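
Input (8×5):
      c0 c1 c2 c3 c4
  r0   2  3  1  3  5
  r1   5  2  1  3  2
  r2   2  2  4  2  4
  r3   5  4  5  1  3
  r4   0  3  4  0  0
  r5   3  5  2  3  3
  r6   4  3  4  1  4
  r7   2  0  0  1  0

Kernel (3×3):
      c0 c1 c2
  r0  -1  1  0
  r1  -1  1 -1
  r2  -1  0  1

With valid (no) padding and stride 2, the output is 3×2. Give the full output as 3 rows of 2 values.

-1 2
-2 -13
3 -6

Output[0,0]: The receptive field on the input at this output position is [2 3 1 / 5 2 1 / 2 2 4]. Elementwise product with the kernel and sum: 2·-1 + 3·1 + 5·-1 + 2·1 + 1·-1 + 2·-1 + 4·1.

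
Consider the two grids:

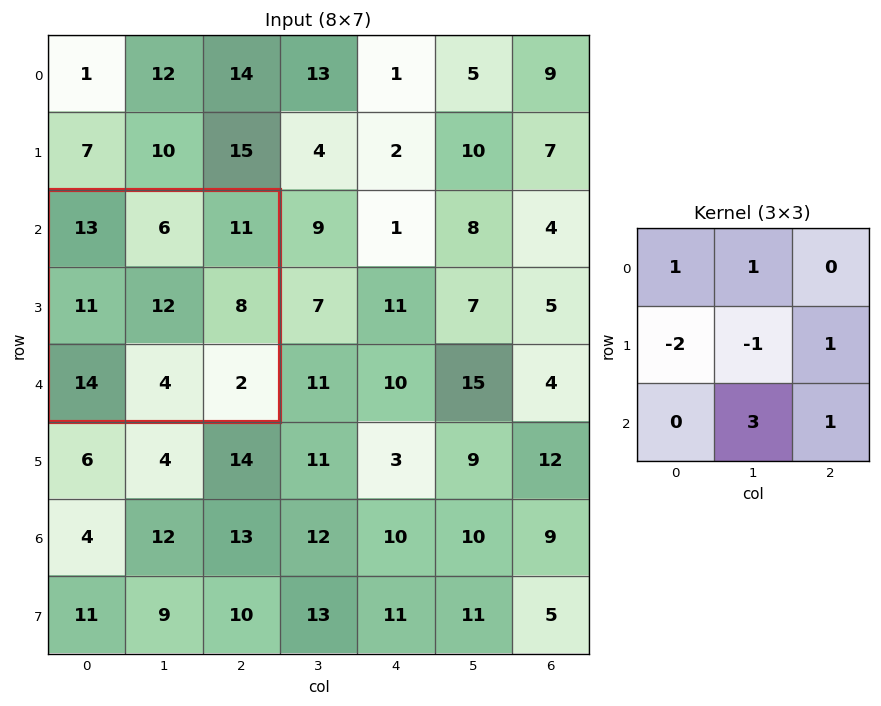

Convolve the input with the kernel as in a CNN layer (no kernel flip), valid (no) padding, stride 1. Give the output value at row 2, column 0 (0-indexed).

The receptive field on the input at this output position is [13 6 11 / 11 12 8 / 14 4 2]. Elementwise product with the kernel and sum: 13·1 + 6·1 + 11·-2 + 12·-1 + 8·1 + 4·3 + 2·1.

7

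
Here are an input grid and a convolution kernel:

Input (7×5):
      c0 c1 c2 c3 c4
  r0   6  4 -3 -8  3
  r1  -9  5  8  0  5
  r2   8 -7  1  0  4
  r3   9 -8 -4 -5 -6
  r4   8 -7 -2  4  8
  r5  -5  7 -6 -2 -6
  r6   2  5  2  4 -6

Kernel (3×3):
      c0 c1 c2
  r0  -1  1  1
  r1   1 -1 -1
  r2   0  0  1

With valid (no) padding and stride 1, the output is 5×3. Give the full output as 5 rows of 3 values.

Output[0,0]: The receptive field on the input at this output position is [6 4 -3 / -9 5 8 / 8 -7 1]. Elementwise product with the kernel and sum: 6·-1 + 4·1 + -3·1 + -9·1 + 5·-1 + 8·-1 + 1·1.

-26 -18 5
32 -10 -12
5 13 18
-10 -12 -27
-21 28 10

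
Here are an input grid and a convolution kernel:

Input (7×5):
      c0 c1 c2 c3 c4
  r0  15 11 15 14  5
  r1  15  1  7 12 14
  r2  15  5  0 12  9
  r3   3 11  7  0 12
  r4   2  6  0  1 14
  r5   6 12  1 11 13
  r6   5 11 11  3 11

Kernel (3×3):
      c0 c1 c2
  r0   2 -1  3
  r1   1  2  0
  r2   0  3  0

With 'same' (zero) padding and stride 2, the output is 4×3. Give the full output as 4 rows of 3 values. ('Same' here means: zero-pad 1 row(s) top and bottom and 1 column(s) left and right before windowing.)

75 62 66
27 57 76
52 24 56
40 89 34

Output[0,0]: The receptive field on the zero-padded input at this output position is [0 0 0 / 0 15 11 / 0 15 1]. Elementwise product with the kernel and sum: 0·2 + 0·-1 + 0·3 + 0·1 + 15·2 + 15·3.
Output[0,1]: The receptive field on the zero-padded input at this output position is [0 0 0 / 11 15 14 / 1 7 12]. Elementwise product with the kernel and sum: 0·2 + 0·-1 + 0·3 + 11·1 + 15·2 + 7·3.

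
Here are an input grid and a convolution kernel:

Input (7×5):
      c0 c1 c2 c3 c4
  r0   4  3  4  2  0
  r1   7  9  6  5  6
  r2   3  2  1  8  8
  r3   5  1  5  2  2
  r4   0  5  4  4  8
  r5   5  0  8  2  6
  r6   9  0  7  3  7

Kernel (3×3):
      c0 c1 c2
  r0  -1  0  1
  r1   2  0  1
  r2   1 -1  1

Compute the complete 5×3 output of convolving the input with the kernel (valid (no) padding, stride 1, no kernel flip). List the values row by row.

22 31 15
15 6 15
12 15 27
17 9 25
38 -3 37

Output[0,0]: The receptive field on the input at this output position is [4 3 4 / 7 9 6 / 3 2 1]. Elementwise product with the kernel and sum: 4·-1 + 4·1 + 7·2 + 6·1 + 3·1 + 2·-1 + 1·1.
Output[0,1]: The receptive field on the input at this output position is [3 4 2 / 9 6 5 / 2 1 8]. Elementwise product with the kernel and sum: 3·-1 + 2·1 + 9·2 + 5·1 + 2·1 + 1·-1 + 8·1.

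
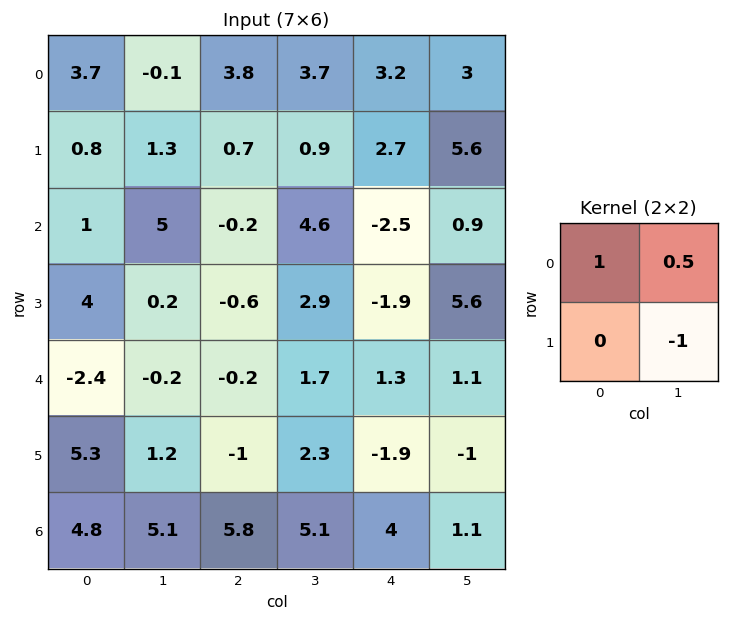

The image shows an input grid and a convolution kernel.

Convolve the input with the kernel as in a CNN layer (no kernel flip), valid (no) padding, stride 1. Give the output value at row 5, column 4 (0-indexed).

-3.5

The receptive field on the input at this output position is [-1.9 -1 / 4 1.1]. Elementwise product with the kernel and sum: -1.9·1 + -1·0.5 + 1.1·-1.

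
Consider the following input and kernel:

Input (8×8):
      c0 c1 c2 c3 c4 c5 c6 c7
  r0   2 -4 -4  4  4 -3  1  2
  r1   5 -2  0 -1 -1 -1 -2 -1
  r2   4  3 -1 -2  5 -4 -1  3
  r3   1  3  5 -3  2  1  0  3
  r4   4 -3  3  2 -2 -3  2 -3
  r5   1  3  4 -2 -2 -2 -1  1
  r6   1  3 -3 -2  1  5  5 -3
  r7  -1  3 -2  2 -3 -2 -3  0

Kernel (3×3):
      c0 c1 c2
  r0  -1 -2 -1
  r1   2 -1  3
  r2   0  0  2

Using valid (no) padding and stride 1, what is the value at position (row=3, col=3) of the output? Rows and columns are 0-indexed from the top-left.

-9

The receptive field on the input at this output position is [-3 2 1 / 2 -2 -3 / -2 -2 -2]. Elementwise product with the kernel and sum: -3·-1 + 2·-2 + 1·-1 + 2·2 + -2·-1 + -3·3 + -2·2.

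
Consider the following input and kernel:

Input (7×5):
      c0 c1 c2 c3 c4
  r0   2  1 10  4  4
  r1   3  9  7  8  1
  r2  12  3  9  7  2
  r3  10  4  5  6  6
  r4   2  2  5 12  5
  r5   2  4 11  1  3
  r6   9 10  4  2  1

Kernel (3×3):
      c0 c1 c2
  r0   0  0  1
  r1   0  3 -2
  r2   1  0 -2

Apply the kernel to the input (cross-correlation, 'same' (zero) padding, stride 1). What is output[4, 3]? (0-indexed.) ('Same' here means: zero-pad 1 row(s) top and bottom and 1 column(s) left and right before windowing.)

37

The receptive field on the zero-padded input at this output position is [5 6 6 / 5 12 5 / 11 1 3]. Elementwise product with the kernel and sum: 6·1 + 12·3 + 5·-2 + 11·1 + 3·-2.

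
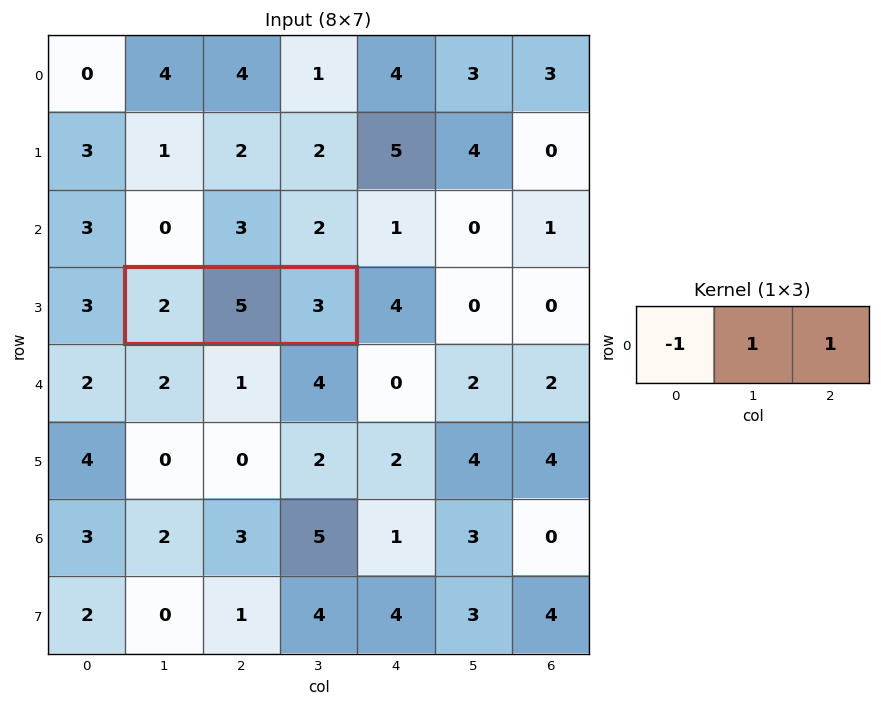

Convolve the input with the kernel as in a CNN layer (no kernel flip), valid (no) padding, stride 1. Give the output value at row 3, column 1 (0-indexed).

6

The receptive field on the input at this output position is [2 5 3]. Elementwise product with the kernel and sum: 2·-1 + 5·1 + 3·1.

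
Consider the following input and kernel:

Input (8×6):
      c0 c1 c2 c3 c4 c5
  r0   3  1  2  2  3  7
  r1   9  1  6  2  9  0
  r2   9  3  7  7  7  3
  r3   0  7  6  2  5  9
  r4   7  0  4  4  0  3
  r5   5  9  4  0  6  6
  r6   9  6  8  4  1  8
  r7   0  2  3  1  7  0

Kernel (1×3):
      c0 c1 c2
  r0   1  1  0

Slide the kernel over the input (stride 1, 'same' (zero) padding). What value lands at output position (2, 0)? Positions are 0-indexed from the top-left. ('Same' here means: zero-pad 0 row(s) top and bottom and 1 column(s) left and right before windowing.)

9

The receptive field on the zero-padded input at this output position is [0 9 3]. Elementwise product with the kernel and sum: 0·1 + 9·1.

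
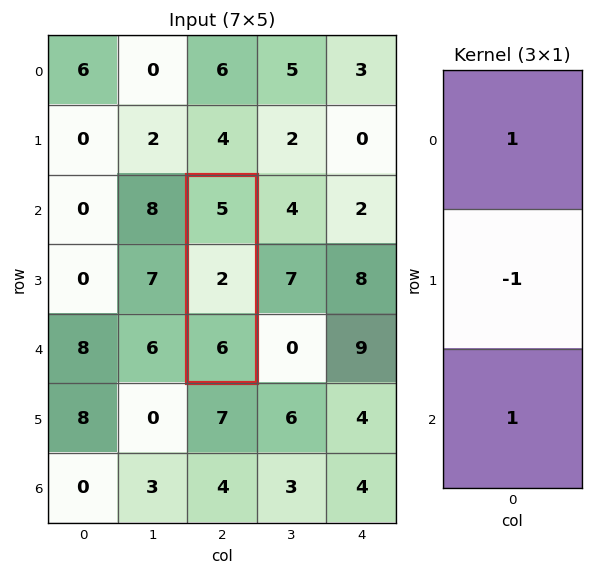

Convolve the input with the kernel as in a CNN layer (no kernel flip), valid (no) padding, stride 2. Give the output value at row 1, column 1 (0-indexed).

9

The receptive field on the input at this output position is [5 / 2 / 6]. Elementwise product with the kernel and sum: 5·1 + 2·-1 + 6·1.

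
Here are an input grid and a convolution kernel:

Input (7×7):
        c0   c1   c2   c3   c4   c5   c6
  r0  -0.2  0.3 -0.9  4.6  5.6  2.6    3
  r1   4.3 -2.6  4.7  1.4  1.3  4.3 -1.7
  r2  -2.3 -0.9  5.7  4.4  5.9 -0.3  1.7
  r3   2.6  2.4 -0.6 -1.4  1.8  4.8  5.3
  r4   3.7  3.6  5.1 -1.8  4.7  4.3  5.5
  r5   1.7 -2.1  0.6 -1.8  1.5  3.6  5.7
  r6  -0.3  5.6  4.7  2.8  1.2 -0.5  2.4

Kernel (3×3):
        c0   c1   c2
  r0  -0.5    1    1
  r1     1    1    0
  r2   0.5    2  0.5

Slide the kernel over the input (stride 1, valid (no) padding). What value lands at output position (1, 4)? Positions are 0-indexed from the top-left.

20.7

The receptive field on the input at this output position is [1.3 4.3 -1.7 / 5.9 -0.3 1.7 / 1.8 4.8 5.3]. Elementwise product with the kernel and sum: 1.3·-0.5 + 4.3·1 + -1.7·1 + 5.9·1 + -0.3·1 + 1.8·0.5 + 4.8·2 + 5.3·0.5.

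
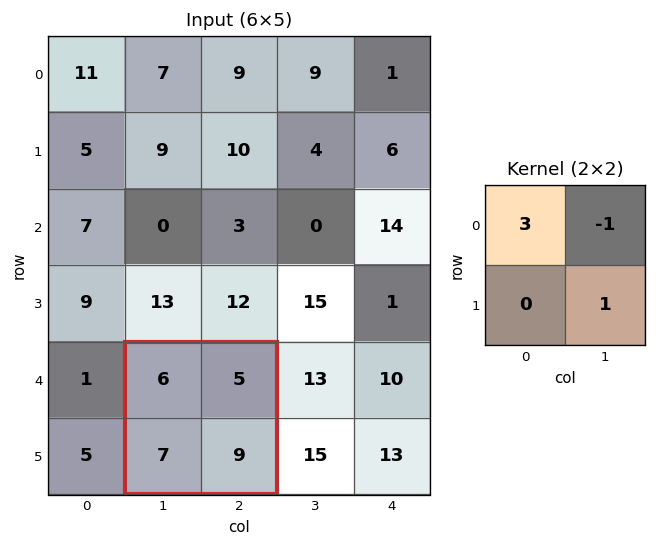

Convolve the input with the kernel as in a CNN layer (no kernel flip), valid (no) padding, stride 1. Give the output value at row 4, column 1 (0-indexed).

The receptive field on the input at this output position is [6 5 / 7 9]. Elementwise product with the kernel and sum: 6·3 + 5·-1 + 9·1.

22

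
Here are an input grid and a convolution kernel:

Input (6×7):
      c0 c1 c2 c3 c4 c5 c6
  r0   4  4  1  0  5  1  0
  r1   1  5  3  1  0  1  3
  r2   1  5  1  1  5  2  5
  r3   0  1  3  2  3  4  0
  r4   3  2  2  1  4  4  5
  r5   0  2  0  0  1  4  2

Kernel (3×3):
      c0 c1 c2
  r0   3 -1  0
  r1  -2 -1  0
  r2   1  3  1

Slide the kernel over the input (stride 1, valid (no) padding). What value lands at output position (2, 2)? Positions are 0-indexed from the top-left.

3

The receptive field on the input at this output position is [1 1 5 / 3 2 3 / 2 1 4]. Elementwise product with the kernel and sum: 1·3 + 1·-1 + 3·-2 + 2·-1 + 2·1 + 1·3 + 4·1.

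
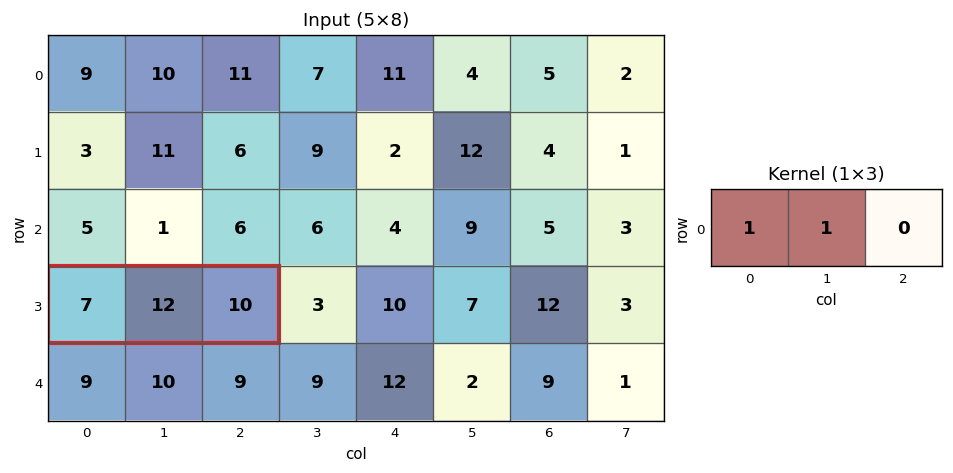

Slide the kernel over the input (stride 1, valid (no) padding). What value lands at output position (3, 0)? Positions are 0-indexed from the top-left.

19

The receptive field on the input at this output position is [7 12 10]. Elementwise product with the kernel and sum: 7·1 + 12·1.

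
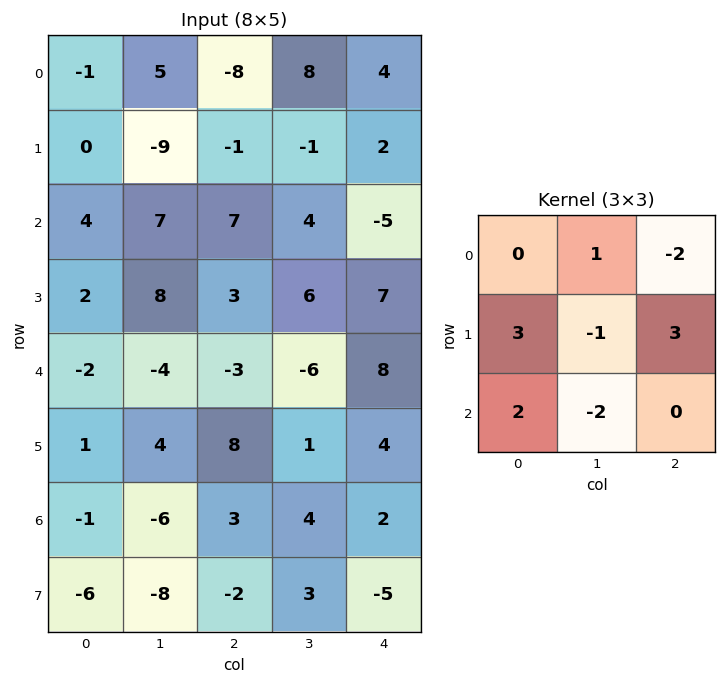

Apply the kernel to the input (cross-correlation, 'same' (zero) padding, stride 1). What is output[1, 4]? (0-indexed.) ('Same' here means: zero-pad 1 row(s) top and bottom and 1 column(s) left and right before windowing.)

The receptive field on the zero-padded input at this output position is [8 4 0 / -1 2 0 / 4 -5 0]. Elementwise product with the kernel and sum: 4·1 + 0·-2 + -1·3 + 2·-1 + 0·3 + 4·2 + -5·-2.

17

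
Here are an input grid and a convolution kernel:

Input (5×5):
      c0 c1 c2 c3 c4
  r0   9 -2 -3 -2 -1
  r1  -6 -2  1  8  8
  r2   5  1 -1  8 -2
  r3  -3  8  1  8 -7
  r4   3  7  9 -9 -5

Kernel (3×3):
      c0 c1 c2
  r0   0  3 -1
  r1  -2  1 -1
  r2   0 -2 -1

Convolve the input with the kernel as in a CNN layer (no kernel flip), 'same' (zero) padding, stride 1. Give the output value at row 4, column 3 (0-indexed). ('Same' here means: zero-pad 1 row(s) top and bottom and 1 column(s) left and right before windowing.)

The receptive field on the zero-padded input at this output position is [1 8 -7 / 9 -9 -5 / 0 0 0]. Elementwise product with the kernel and sum: 8·3 + -7·-1 + 9·-2 + -9·1 + -5·-1 + 0·-2 + 0·-1.

9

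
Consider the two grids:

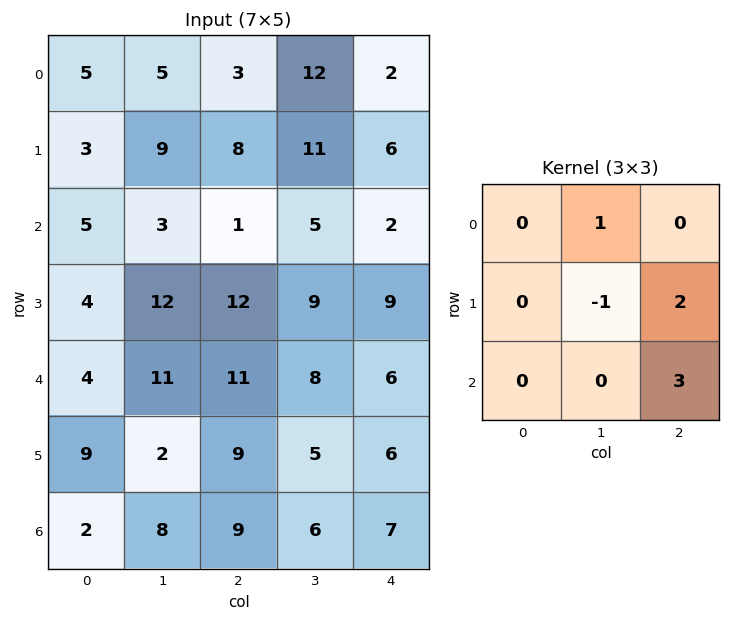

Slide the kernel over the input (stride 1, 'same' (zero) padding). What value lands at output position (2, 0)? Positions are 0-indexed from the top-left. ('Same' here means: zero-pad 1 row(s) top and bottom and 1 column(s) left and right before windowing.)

40

The receptive field on the zero-padded input at this output position is [0 3 9 / 0 5 3 / 0 4 12]. Elementwise product with the kernel and sum: 3·1 + 5·-1 + 3·2 + 12·3.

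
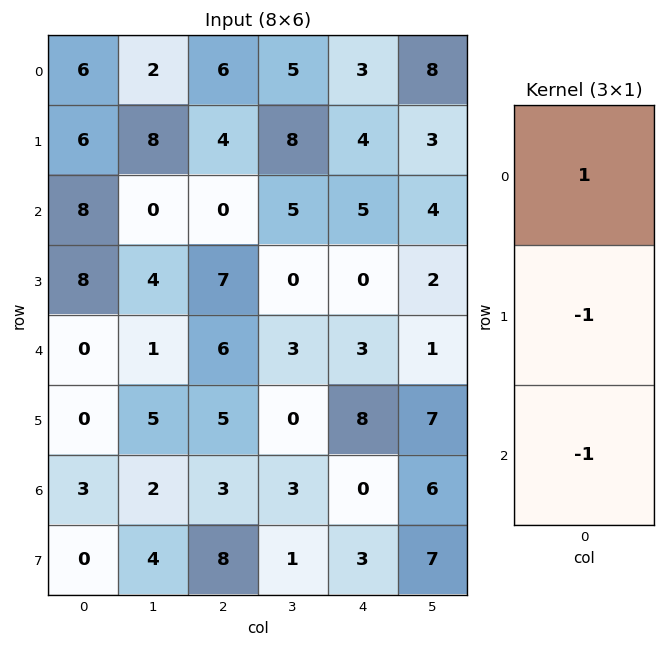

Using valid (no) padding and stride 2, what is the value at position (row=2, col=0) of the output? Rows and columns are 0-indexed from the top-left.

-3

The receptive field on the input at this output position is [0 / 0 / 3]. Elementwise product with the kernel and sum: 0·1 + 0·-1 + 3·-1.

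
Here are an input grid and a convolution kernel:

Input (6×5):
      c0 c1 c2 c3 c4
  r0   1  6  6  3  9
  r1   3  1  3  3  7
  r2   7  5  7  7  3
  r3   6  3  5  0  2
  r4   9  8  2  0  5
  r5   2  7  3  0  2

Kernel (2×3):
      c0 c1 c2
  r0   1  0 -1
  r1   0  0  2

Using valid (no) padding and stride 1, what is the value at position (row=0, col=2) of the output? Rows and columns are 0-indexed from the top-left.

The receptive field on the input at this output position is [6 3 9 / 3 3 7]. Elementwise product with the kernel and sum: 6·1 + 9·-1 + 7·2.

11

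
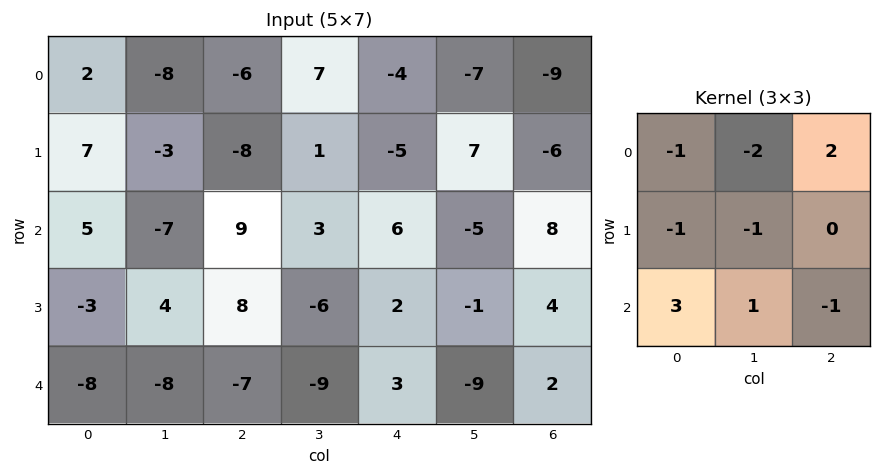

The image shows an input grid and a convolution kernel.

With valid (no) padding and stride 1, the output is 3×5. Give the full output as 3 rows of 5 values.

Output[0,0]: The receptive field on the input at this output position is [2 -8 -6 / 7 -3 -8 / 5 -7 9]. Elementwise product with the kernel and sum: 2·-1 + -8·-2 + -6·2 + 7·-1 + -3·-1 + 5·3 + -7·1 + 9·-1.

-3 30 15 11 3
-28 45 0 -1 -21
1 -39 -38 -36 17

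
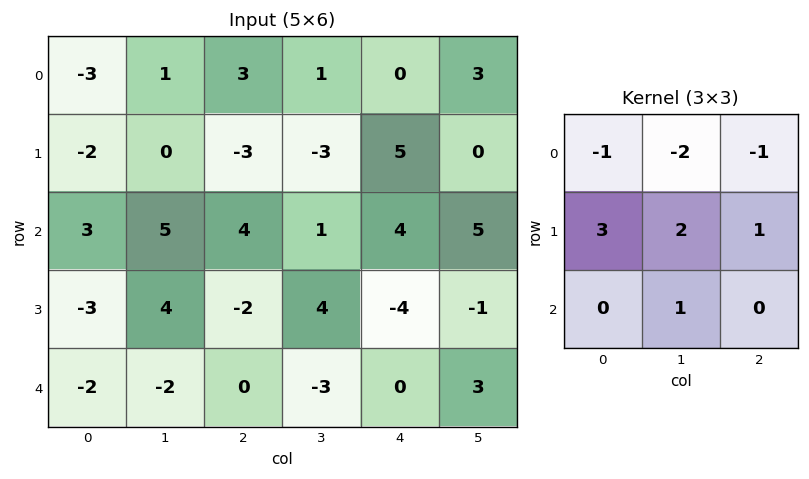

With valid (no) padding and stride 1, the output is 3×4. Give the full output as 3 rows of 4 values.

-6 -13 -14 1
32 31 26 5
-22 -2 -15 -11

Output[0,0]: The receptive field on the input at this output position is [-3 1 3 / -2 0 -3 / 3 5 4]. Elementwise product with the kernel and sum: -3·-1 + 1·-2 + 3·-1 + -2·3 + 0·2 + -3·1 + 5·1.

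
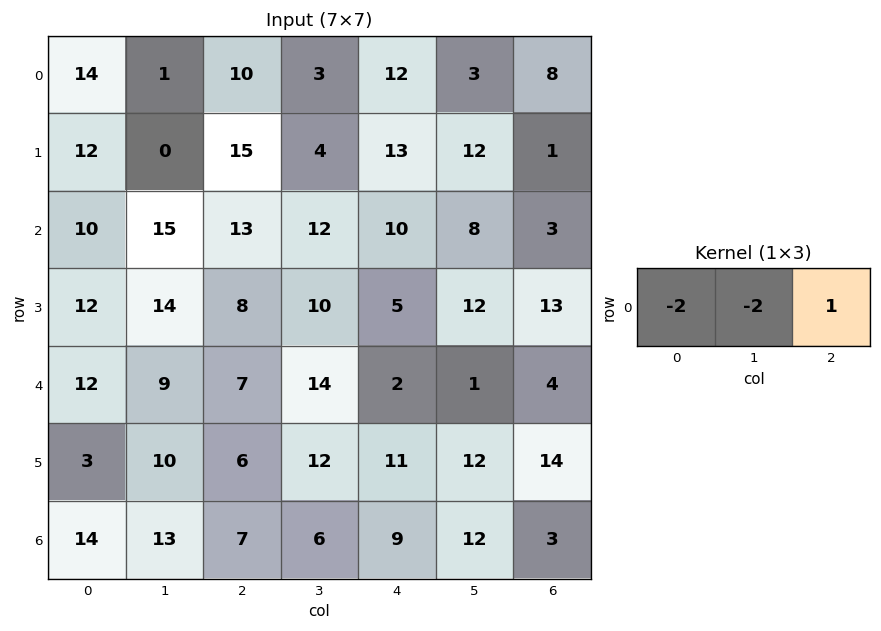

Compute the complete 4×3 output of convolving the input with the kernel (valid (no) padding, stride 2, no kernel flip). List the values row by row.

Output[0,0]: The receptive field on the input at this output position is [14 1 10]. Elementwise product with the kernel and sum: 14·-2 + 1·-2 + 10·1.
Output[0,1]: The receptive field on the input at this output position is [10 3 12]. Elementwise product with the kernel and sum: 10·-2 + 3·-2 + 12·1.

-20 -14 -22
-37 -40 -33
-35 -40 -2
-47 -17 -39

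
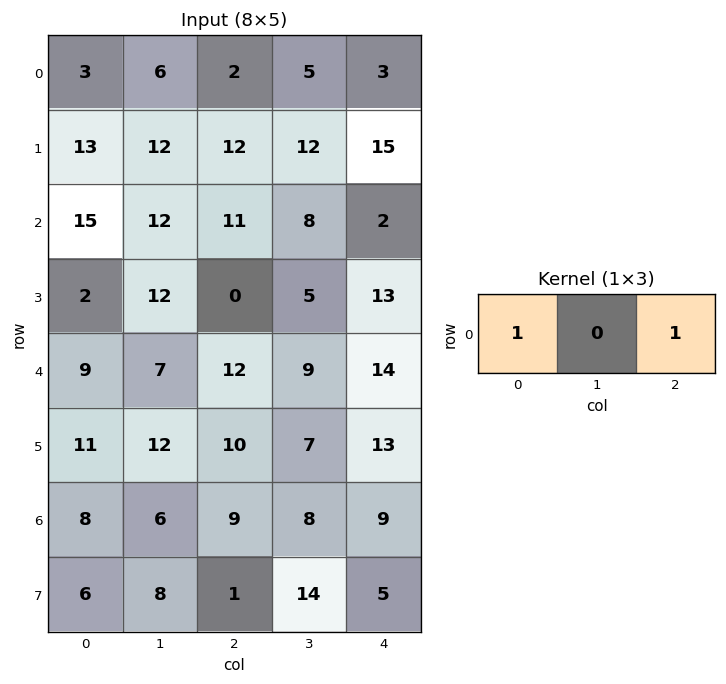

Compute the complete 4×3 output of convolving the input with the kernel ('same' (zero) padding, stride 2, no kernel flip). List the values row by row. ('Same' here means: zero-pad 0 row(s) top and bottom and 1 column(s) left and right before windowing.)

Output[0,0]: The receptive field on the zero-padded input at this output position is [0 3 6]. Elementwise product with the kernel and sum: 0·1 + 6·1.
Output[0,1]: The receptive field on the zero-padded input at this output position is [6 2 5]. Elementwise product with the kernel and sum: 6·1 + 5·1.

6 11 5
12 20 8
7 16 9
6 14 8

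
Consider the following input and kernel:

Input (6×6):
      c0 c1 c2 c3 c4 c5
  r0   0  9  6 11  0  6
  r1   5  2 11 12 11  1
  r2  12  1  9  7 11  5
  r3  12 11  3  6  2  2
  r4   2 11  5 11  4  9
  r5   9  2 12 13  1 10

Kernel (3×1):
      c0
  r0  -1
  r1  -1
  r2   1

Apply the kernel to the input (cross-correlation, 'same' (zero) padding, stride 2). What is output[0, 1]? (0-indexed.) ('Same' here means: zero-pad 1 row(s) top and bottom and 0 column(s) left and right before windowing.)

5

The receptive field on the zero-padded input at this output position is [0 / 6 / 11]. Elementwise product with the kernel and sum: 0·-1 + 6·-1 + 11·1.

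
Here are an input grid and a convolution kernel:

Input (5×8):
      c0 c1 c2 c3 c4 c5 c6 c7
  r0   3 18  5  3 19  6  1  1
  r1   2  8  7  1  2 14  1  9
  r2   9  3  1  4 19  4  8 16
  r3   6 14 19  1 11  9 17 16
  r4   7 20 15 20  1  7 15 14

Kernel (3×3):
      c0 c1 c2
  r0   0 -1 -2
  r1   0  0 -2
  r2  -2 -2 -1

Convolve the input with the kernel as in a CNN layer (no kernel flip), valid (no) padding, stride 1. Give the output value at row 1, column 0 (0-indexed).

-83

The receptive field on the input at this output position is [2 8 7 / 9 3 1 / 6 14 19]. Elementwise product with the kernel and sum: 8·-1 + 7·-2 + 1·-2 + 6·-2 + 14·-2 + 19·-1.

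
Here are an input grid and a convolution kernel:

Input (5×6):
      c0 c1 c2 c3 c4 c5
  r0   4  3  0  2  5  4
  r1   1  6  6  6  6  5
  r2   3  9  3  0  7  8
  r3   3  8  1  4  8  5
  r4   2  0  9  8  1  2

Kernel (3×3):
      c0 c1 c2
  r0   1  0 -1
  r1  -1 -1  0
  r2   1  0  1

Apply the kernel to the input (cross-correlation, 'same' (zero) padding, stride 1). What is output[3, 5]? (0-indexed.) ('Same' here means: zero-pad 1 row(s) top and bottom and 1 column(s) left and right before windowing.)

-5

The receptive field on the zero-padded input at this output position is [7 8 0 / 8 5 0 / 1 2 0]. Elementwise product with the kernel and sum: 7·1 + 0·-1 + 8·-1 + 5·-1 + 1·1 + 0·1.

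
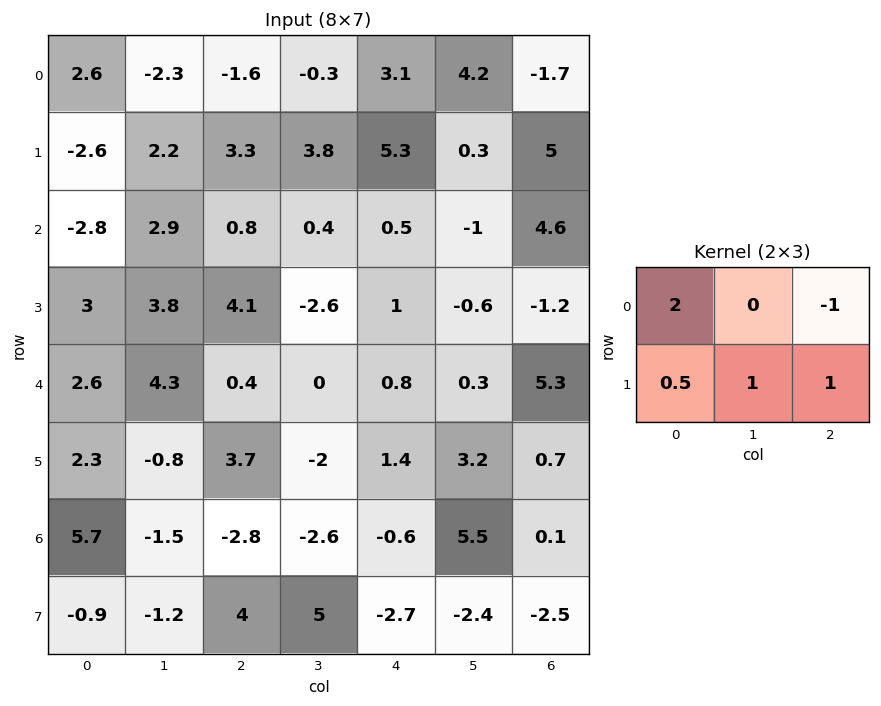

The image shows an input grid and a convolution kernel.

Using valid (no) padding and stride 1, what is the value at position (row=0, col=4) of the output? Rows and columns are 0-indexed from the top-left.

15.85

The receptive field on the input at this output position is [3.1 4.2 -1.7 / 5.3 0.3 5]. Elementwise product with the kernel and sum: 3.1·2 + -1.7·-1 + 5.3·0.5 + 0.3·1 + 5·1.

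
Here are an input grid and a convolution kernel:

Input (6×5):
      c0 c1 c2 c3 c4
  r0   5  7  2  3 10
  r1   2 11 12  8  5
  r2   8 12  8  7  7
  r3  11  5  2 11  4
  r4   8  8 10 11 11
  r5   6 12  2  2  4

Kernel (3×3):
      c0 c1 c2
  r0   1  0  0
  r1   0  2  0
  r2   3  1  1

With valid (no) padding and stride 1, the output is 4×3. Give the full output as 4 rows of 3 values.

Output[0,0]: The receptive field on the input at this output position is [5 7 2 / 2 11 12 / 8 12 8]. Elementwise product with the kernel and sum: 5·1 + 11·2 + 8·3 + 12·1 + 8·1.
Output[0,1]: The receptive field on the input at this output position is [7 2 3 / 11 12 8 / 12 8 7]. Elementwise product with the kernel and sum: 7·1 + 12·2 + 12·3 + 8·1 + 7·1.

71 82 56
66 55 47
60 61 82
59 65 36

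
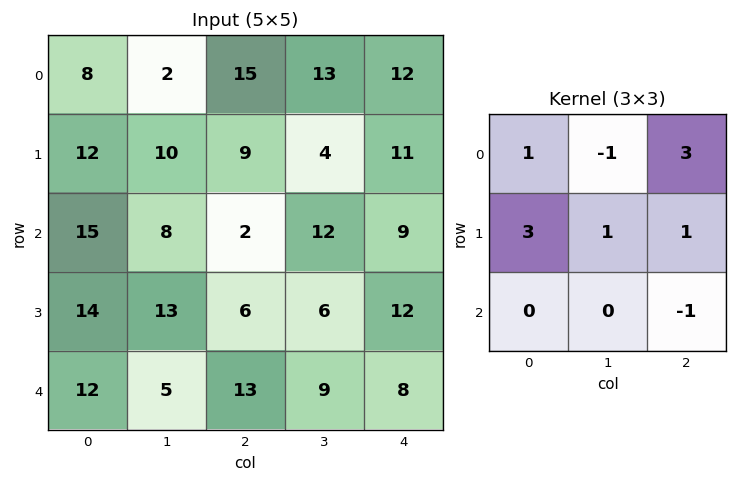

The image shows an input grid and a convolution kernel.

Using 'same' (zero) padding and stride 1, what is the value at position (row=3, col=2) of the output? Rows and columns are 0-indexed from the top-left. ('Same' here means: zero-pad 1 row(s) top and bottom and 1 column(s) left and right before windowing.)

84

The receptive field on the zero-padded input at this output position is [8 2 12 / 13 6 6 / 5 13 9]. Elementwise product with the kernel and sum: 8·1 + 2·-1 + 12·3 + 13·3 + 6·1 + 6·1 + 9·-1.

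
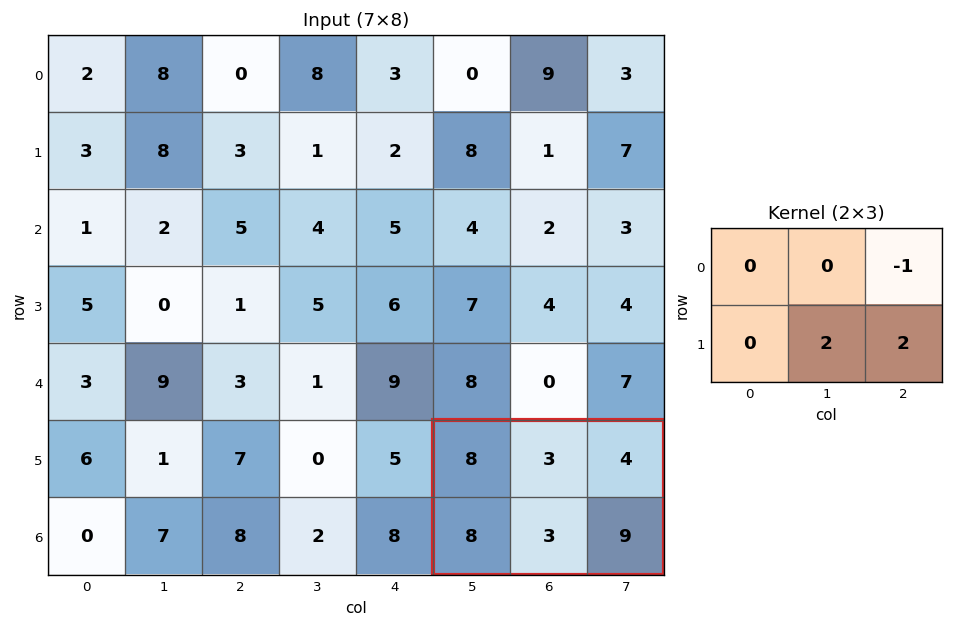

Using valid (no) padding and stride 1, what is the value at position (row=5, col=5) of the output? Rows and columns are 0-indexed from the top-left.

The receptive field on the input at this output position is [8 3 4 / 8 3 9]. Elementwise product with the kernel and sum: 4·-1 + 3·2 + 9·2.

20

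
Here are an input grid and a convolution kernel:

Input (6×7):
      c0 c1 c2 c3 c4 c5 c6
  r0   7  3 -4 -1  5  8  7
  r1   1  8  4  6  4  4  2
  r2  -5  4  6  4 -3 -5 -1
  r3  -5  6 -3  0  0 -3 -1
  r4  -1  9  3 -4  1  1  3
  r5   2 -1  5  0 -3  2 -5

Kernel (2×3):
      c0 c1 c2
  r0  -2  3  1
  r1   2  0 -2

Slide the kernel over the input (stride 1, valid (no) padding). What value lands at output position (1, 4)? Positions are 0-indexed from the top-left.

The receptive field on the input at this output position is [4 4 2 / -3 -5 -1]. Elementwise product with the kernel and sum: 4·-2 + 4·3 + 2·1 + -3·2 + -1·-2.

2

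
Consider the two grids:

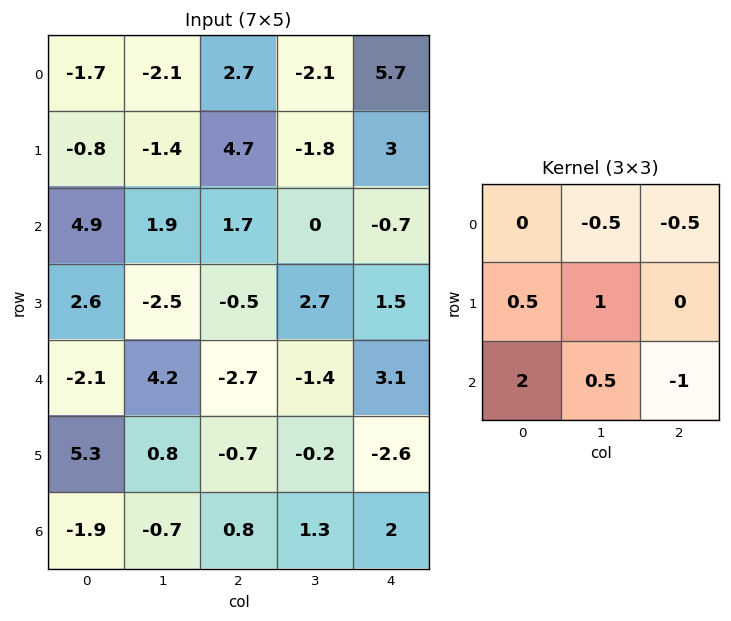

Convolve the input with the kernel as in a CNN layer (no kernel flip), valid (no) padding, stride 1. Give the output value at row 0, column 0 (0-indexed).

The receptive field on the input at this output position is [-1.7 -2.1 2.7 / -0.8 -1.4 4.7 / 4.9 1.9 1.7]. Elementwise product with the kernel and sum: -2.1·-0.5 + 2.7·-0.5 + -0.8·0.5 + -1.4·1 + 4.9·2 + 1.9·0.5 + 1.7·-1.

6.95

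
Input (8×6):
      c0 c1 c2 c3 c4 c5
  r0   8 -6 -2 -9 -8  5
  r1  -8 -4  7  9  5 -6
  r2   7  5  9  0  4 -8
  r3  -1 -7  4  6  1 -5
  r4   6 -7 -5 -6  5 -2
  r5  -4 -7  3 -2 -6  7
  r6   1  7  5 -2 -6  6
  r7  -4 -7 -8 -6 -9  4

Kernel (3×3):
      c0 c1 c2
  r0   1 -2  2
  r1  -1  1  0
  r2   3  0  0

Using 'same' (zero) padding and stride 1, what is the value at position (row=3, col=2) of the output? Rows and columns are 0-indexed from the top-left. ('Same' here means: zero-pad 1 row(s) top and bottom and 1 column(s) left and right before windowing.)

The receptive field on the zero-padded input at this output position is [5 9 0 / -7 4 6 / -7 -5 -6]. Elementwise product with the kernel and sum: 5·1 + 9·-2 + 0·2 + -7·-1 + 4·1 + -7·3.

-23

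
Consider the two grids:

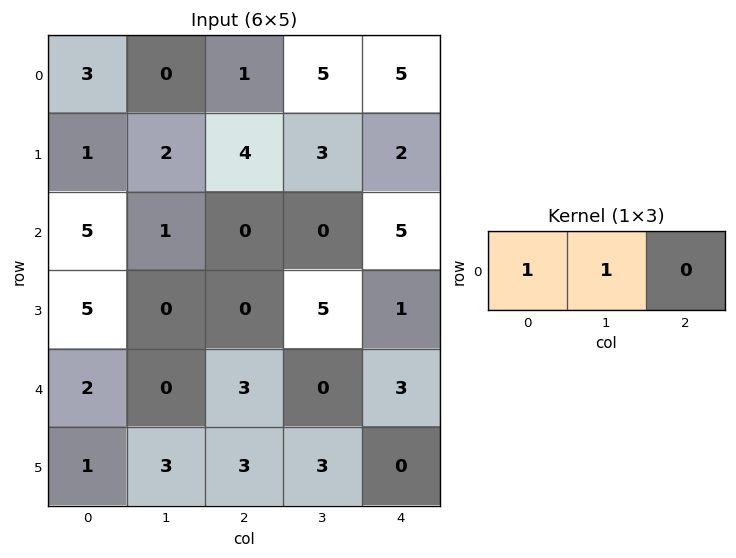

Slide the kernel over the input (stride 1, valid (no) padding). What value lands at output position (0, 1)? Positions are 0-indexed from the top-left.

1

The receptive field on the input at this output position is [0 1 5]. Elementwise product with the kernel and sum: 0·1 + 1·1.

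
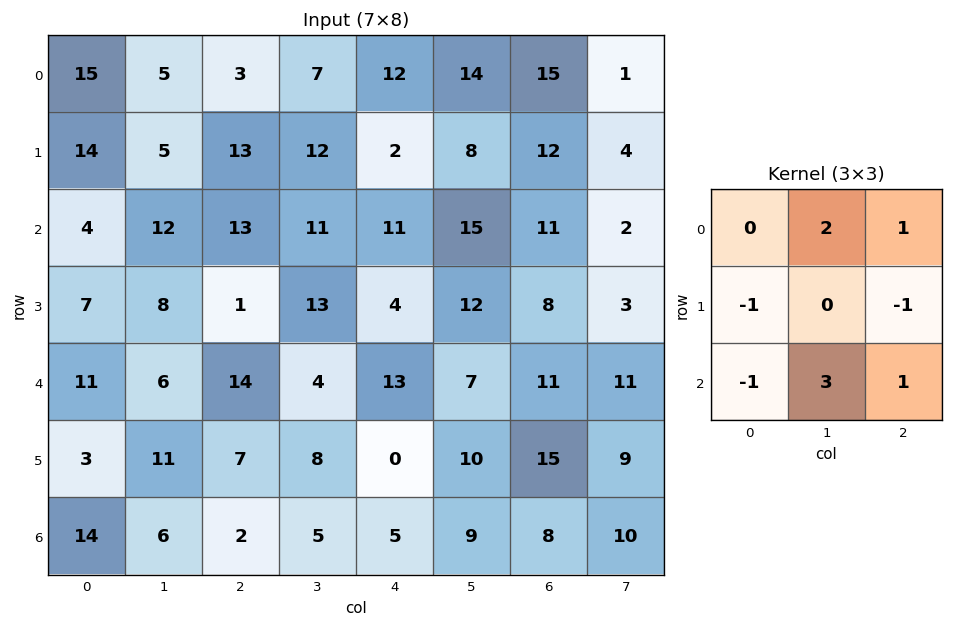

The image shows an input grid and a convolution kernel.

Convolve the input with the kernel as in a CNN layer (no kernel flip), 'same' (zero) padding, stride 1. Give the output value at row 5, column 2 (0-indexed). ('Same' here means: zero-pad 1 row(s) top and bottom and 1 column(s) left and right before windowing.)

18

The receptive field on the zero-padded input at this output position is [6 14 4 / 11 7 8 / 6 2 5]. Elementwise product with the kernel and sum: 14·2 + 4·1 + 11·-1 + 8·-1 + 6·-1 + 2·3 + 5·1.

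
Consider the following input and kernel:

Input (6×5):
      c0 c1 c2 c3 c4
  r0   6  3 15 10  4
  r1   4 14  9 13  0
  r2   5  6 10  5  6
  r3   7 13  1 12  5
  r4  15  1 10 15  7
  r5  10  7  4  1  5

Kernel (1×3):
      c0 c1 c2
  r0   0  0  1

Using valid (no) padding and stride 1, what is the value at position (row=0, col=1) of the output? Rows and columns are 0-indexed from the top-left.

10

The receptive field on the input at this output position is [3 15 10]. Elementwise product with the kernel and sum: 10·1.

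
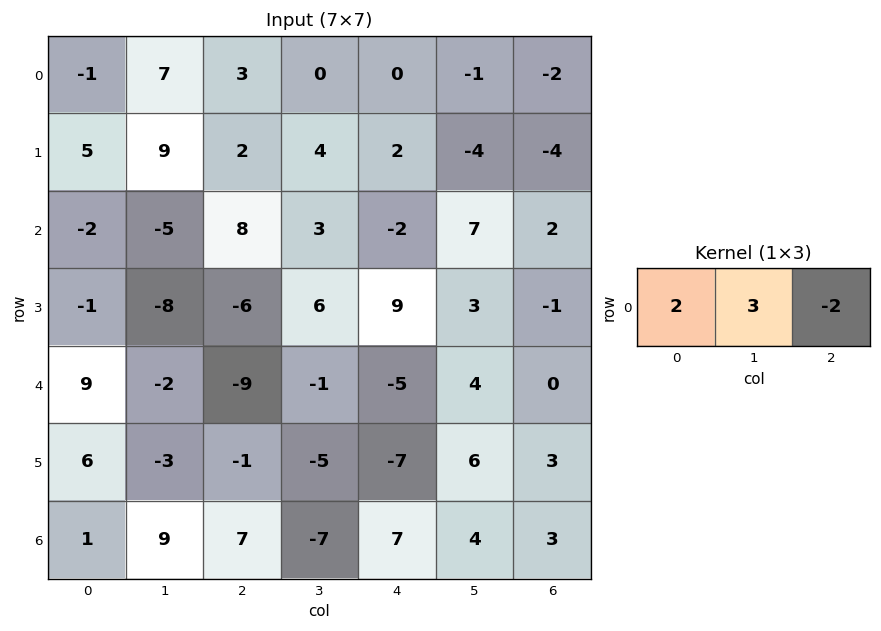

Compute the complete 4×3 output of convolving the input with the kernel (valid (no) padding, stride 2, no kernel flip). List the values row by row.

13 6 1
-35 29 13
30 -11 2
15 -21 20

Output[0,0]: The receptive field on the input at this output position is [-1 7 3]. Elementwise product with the kernel and sum: -1·2 + 7·3 + 3·-2.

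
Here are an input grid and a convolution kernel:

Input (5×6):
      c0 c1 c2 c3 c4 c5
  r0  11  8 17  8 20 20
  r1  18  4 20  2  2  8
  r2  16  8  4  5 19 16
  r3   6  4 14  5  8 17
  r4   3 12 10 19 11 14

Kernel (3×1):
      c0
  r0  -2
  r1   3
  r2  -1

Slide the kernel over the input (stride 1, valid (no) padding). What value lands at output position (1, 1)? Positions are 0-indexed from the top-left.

12

The receptive field on the input at this output position is [4 / 8 / 4]. Elementwise product with the kernel and sum: 4·-2 + 8·3 + 4·-1.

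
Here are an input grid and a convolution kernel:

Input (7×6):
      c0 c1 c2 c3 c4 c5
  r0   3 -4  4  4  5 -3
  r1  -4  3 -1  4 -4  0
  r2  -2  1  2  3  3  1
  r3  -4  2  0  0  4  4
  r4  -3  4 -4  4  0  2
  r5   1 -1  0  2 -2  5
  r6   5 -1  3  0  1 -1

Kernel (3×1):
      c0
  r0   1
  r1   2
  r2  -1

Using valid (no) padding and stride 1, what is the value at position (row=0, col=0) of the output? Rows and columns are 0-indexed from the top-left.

The receptive field on the input at this output position is [3 / -4 / -2]. Elementwise product with the kernel and sum: 3·1 + -4·2 + -2·-1.

-3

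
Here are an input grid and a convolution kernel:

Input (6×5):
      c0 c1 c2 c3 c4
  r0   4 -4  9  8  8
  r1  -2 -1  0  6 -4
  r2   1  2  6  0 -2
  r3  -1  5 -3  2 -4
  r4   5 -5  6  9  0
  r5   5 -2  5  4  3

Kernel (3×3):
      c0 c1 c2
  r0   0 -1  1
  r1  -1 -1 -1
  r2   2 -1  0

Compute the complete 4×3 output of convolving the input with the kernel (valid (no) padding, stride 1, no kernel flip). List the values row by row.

Output[0,0]: The receptive field on the input at this output position is [4 -4 9 / -2 -1 0 / 1 2 6]. Elementwise product with the kernel and sum: -4·-1 + 9·1 + -2·-1 + -1·-1 + 0·-1 + 1·2 + 2·-1.
Output[0,1]: The receptive field on the input at this output position is [-4 9 8 / -1 0 6 / 2 6 0]. Elementwise product with the kernel and sum: 9·-1 + 8·1 + -1·-1 + 0·-1 + 6·-1 + 2·2 + 6·-1.

16 -8 10
-15 11 -22
18 -26 6
-2 -14 -15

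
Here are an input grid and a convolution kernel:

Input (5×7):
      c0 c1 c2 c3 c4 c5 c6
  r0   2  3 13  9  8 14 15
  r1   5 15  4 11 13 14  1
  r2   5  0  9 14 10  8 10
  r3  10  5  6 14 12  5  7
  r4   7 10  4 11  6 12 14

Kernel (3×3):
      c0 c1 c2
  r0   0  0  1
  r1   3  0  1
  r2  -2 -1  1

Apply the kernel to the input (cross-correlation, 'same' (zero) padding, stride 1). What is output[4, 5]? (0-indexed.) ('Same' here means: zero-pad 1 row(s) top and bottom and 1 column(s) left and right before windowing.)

The receptive field on the zero-padded input at this output position is [12 5 7 / 6 12 14 / 0 0 0]. Elementwise product with the kernel and sum: 7·1 + 6·3 + 14·1 + 0·-2 + 0·-1 + 0·1.

39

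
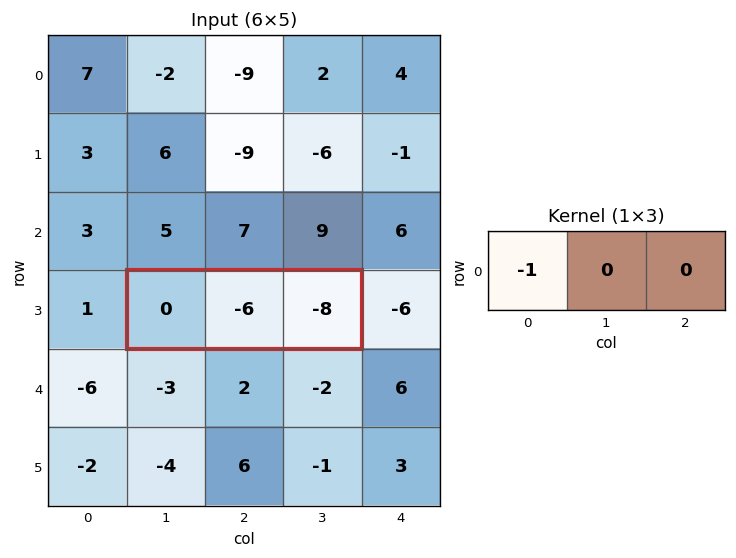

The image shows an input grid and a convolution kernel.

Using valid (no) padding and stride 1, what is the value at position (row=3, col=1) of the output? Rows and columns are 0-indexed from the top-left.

0

The receptive field on the input at this output position is [0 -6 -8]. Elementwise product with the kernel and sum: 0·-1.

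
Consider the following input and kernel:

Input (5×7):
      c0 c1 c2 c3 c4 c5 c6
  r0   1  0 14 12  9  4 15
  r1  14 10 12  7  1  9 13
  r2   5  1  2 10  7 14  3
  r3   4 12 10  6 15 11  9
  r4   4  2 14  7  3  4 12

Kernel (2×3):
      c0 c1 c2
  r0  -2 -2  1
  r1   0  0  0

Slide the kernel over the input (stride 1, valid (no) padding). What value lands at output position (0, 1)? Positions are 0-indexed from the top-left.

The receptive field on the input at this output position is [0 14 12 / 10 12 7]. Elementwise product with the kernel and sum: 0·-2 + 14·-2 + 12·1.

-16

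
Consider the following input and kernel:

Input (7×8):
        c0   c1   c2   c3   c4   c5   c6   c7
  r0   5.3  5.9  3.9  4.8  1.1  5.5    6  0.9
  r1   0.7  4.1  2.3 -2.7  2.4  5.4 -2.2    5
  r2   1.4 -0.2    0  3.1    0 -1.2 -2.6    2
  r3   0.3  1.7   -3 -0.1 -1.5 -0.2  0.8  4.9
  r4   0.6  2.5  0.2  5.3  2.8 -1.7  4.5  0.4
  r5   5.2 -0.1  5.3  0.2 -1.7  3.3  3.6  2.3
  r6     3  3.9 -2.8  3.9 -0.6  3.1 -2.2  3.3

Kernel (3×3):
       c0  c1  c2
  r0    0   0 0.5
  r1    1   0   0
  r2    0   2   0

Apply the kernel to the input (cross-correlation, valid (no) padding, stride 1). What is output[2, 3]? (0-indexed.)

4.9

The receptive field on the input at this output position is [3.1 0 -1.2 / -0.1 -1.5 -0.2 / 5.3 2.8 -1.7]. Elementwise product with the kernel and sum: -1.2·0.5 + -0.1·1 + 2.8·2.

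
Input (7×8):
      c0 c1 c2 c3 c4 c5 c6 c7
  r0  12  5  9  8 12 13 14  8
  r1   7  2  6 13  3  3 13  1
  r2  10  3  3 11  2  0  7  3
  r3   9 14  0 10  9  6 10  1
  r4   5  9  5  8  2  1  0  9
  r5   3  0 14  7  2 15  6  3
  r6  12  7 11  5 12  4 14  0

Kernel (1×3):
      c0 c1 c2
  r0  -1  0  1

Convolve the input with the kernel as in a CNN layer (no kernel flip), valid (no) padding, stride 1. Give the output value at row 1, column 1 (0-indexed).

The receptive field on the input at this output position is [2 6 13]. Elementwise product with the kernel and sum: 2·-1 + 13·1.

11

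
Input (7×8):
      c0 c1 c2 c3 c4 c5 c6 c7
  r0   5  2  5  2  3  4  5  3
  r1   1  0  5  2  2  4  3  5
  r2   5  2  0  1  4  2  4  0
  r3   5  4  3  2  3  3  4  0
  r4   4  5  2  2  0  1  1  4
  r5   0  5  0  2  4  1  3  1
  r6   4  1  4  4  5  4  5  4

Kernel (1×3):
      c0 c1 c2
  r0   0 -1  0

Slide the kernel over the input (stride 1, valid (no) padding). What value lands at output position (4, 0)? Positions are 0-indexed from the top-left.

The receptive field on the input at this output position is [4 5 2]. Elementwise product with the kernel and sum: 5·-1.

-5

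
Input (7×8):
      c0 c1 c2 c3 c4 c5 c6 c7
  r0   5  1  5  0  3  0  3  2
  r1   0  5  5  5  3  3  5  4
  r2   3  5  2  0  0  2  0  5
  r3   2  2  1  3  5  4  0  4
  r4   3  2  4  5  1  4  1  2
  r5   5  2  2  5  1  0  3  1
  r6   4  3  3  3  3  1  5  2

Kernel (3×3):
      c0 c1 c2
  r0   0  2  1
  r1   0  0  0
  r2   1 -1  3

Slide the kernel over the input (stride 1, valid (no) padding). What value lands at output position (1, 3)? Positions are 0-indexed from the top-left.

The receptive field on the input at this output position is [5 3 3 / 0 0 2 / 3 5 4]. Elementwise product with the kernel and sum: 3·2 + 3·1 + 3·1 + 5·-1 + 4·3.

19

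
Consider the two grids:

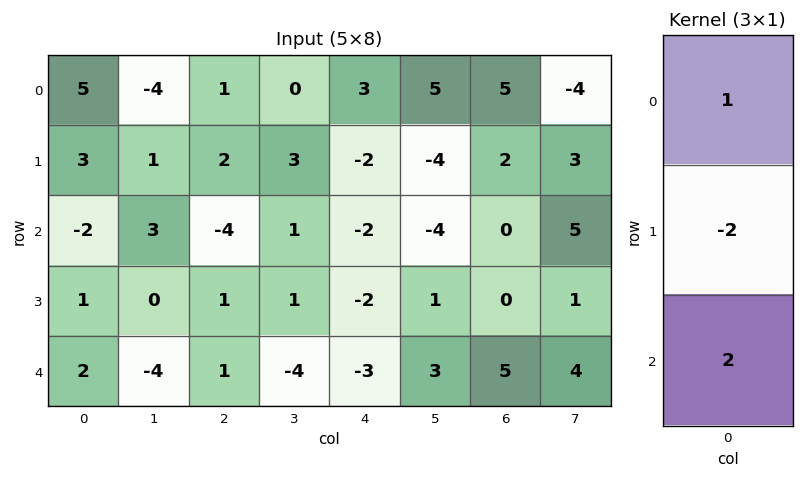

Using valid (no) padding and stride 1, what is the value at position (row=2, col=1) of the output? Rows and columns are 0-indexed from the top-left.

-5

The receptive field on the input at this output position is [3 / 0 / -4]. Elementwise product with the kernel and sum: 3·1 + 0·-2 + -4·2.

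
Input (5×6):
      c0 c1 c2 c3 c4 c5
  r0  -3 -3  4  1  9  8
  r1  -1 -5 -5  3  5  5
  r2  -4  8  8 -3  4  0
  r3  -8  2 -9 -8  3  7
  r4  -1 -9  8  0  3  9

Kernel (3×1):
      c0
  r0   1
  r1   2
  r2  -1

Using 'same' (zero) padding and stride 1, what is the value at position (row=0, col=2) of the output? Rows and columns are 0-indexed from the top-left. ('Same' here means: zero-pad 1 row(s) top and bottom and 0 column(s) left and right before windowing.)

13

The receptive field on the zero-padded input at this output position is [0 / 4 / -5]. Elementwise product with the kernel and sum: 0·1 + 4·2 + -5·-1.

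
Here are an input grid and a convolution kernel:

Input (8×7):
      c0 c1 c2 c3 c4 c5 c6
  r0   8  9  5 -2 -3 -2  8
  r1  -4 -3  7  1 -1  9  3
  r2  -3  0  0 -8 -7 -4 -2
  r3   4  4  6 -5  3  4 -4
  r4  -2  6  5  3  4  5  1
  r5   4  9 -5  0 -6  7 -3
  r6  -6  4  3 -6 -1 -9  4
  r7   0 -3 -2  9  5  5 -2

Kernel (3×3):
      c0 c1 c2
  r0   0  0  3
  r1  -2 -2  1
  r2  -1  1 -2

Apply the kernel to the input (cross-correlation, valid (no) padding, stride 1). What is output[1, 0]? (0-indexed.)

15

The receptive field on the input at this output position is [-4 -3 7 / -3 0 0 / 4 4 6]. Elementwise product with the kernel and sum: 7·3 + -3·-2 + 0·-2 + 0·1 + 4·-1 + 4·1 + 6·-2.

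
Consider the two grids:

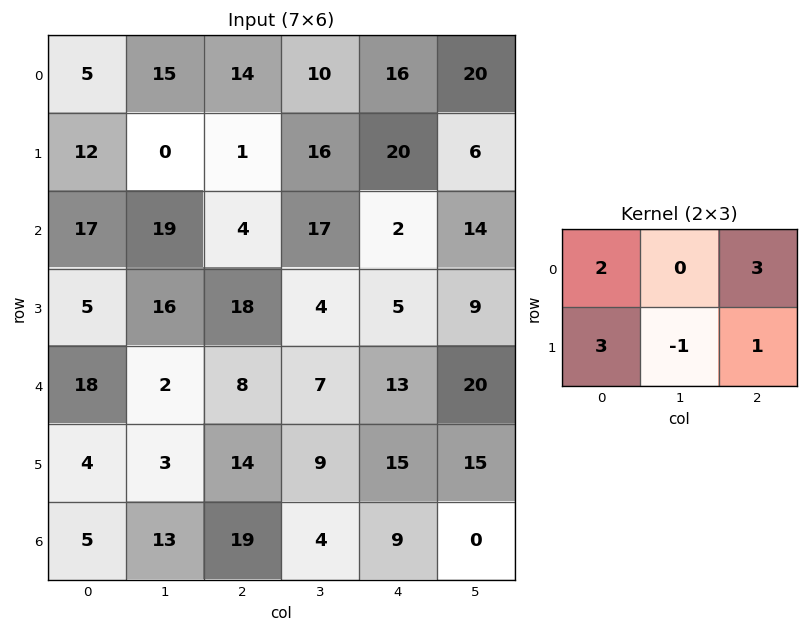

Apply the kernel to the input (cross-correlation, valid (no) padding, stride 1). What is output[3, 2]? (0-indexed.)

The receptive field on the input at this output position is [18 4 5 / 8 7 13]. Elementwise product with the kernel and sum: 18·2 + 5·3 + 8·3 + 7·-1 + 13·1.

81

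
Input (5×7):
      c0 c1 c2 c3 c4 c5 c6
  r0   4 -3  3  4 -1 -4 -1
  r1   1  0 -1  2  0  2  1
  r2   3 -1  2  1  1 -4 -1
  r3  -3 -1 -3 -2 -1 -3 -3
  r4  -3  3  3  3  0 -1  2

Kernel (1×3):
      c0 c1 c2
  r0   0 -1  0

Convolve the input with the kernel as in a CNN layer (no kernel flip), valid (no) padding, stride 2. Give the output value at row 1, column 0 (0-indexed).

The receptive field on the input at this output position is [3 -1 2]. Elementwise product with the kernel and sum: -1·-1.

1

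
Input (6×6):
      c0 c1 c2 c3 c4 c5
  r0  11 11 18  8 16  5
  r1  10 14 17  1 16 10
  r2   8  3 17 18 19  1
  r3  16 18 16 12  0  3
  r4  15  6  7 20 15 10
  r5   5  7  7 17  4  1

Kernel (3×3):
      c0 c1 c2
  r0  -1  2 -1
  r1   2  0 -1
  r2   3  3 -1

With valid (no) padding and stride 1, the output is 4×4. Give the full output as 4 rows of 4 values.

12 86 86 121
86 97 68 89
53 56 98 135
56 19 75 77

Output[0,0]: The receptive field on the input at this output position is [11 11 18 / 10 14 17 / 8 3 17]. Elementwise product with the kernel and sum: 11·-1 + 11·2 + 18·-1 + 10·2 + 17·-1 + 8·3 + 3·3 + 17·-1.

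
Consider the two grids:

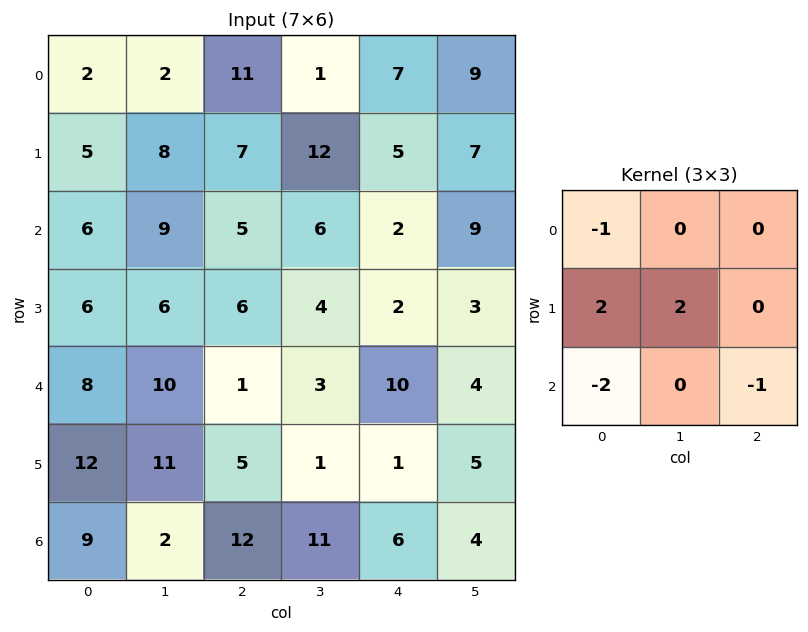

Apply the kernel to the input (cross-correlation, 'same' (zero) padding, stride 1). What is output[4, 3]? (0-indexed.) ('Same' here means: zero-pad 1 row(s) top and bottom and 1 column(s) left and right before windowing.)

The receptive field on the zero-padded input at this output position is [6 4 2 / 1 3 10 / 5 1 1]. Elementwise product with the kernel and sum: 6·-1 + 1·2 + 3·2 + 5·-2 + 1·-1.

-9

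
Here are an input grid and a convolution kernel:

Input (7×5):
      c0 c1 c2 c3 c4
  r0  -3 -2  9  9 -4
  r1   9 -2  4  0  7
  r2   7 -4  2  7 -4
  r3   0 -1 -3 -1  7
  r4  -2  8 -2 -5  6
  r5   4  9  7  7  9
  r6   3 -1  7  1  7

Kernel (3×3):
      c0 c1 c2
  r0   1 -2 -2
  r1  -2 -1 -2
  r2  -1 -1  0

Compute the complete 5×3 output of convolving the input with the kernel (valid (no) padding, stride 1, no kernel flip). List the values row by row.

Output[0,0]: The receptive field on the input at this output position is [-3 -2 9 / 9 -2 4 / 7 -4 2]. Elementwise product with the kernel and sum: -3·1 + -2·-2 + 9·-2 + 9·-2 + -2·-1 + 4·-2 + 7·-1 + -4·-1.
Output[0,1]: The receptive field on the input at this output position is [-2 9 9 / -2 4 0 / -4 2 7]. Elementwise product with the kernel and sum: -2·1 + 9·-2 + 9·-2 + -2·-2 + 4·-1 + 0·-2 + -4·-1 + 2·-1.

-44 -36 -32
-8 -14 -9
12 -21 -4
-5 -13 -32
-47 -23 -51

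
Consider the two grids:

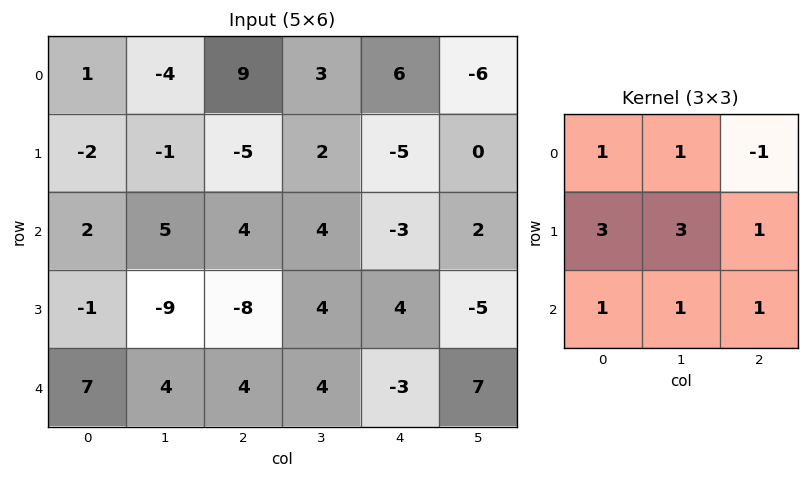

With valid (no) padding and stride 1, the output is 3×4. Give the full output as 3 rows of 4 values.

Output[0,0]: The receptive field on the input at this output position is [1 -4 9 / -2 -1 -5 / 2 5 4]. Elementwise product with the kernel and sum: 1·1 + -4·1 + 9·-1 + -2·3 + -1·3 + -5·1 + 2·1 + 5·1 + 4·1.

-15 -1 -3 9
9 10 23 5
-20 -30 8 26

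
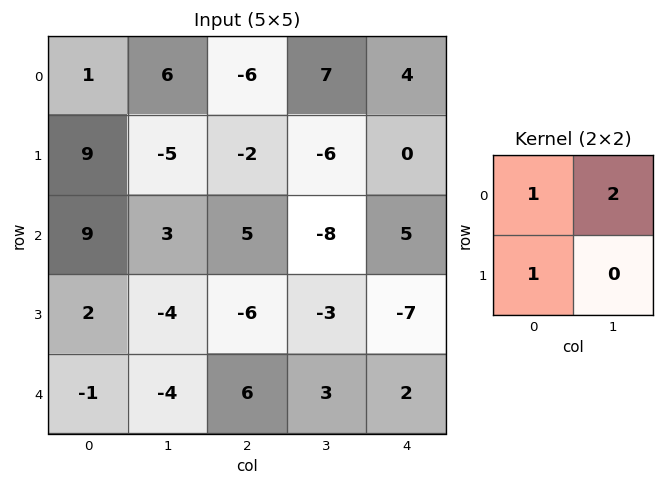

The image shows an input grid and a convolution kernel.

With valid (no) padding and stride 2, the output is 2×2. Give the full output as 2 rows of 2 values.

22 6
17 -17

Output[0,0]: The receptive field on the input at this output position is [1 6 / 9 -5]. Elementwise product with the kernel and sum: 1·1 + 6·2 + 9·1.
Output[0,1]: The receptive field on the input at this output position is [-6 7 / -2 -6]. Elementwise product with the kernel and sum: -6·1 + 7·2 + -2·1.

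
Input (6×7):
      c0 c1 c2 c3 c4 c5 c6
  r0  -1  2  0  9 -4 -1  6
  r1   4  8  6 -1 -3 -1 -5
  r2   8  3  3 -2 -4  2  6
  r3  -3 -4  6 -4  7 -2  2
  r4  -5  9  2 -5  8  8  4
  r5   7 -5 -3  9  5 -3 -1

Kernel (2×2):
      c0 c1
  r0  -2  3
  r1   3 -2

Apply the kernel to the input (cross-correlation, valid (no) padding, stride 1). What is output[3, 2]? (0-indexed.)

-8

The receptive field on the input at this output position is [6 -4 / 2 -5]. Elementwise product with the kernel and sum: 6·-2 + -4·3 + 2·3 + -5·-2.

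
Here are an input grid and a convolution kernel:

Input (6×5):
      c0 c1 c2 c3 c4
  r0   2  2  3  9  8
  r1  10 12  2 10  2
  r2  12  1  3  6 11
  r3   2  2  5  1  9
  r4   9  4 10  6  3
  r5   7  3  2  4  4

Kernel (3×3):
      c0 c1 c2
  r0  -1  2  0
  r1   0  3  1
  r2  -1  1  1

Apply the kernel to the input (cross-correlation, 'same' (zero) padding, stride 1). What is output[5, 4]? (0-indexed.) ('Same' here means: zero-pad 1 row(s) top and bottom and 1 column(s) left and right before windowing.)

12

The receptive field on the zero-padded input at this output position is [6 3 0 / 4 4 0 / 0 0 0]. Elementwise product with the kernel and sum: 6·-1 + 3·2 + 4·3 + 0·1 + 0·-1 + 0·1 + 0·1.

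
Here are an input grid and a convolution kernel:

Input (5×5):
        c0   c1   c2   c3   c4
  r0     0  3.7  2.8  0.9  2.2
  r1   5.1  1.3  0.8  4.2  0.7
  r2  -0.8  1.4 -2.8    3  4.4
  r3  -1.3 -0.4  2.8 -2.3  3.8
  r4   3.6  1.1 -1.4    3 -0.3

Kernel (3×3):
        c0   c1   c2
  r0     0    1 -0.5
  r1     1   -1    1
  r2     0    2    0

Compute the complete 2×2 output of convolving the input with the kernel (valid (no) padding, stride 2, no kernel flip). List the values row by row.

9.7 3.1
6.9 15.7

Output[0,0]: The receptive field on the input at this output position is [0 3.7 2.8 / 5.1 1.3 0.8 / -0.8 1.4 -2.8]. Elementwise product with the kernel and sum: 3.7·1 + 2.8·-0.5 + 5.1·1 + 1.3·-1 + 0.8·1 + 1.4·2.
Output[0,1]: The receptive field on the input at this output position is [2.8 0.9 2.2 / 0.8 4.2 0.7 / -2.8 3 4.4]. Elementwise product with the kernel and sum: 0.9·1 + 2.2·-0.5 + 0.8·1 + 4.2·-1 + 0.7·1 + 3·2.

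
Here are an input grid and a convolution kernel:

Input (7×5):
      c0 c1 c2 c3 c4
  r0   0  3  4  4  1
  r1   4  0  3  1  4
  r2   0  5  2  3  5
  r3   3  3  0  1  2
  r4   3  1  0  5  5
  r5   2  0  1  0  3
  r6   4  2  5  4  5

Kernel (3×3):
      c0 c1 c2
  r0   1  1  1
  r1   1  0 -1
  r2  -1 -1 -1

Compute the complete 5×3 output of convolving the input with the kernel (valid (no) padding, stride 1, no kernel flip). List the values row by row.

1 0 -2
-1 2 2
6 6 -2
6 -1 -6
-6 -5 -6

Output[0,0]: The receptive field on the input at this output position is [0 3 4 / 4 0 3 / 0 5 2]. Elementwise product with the kernel and sum: 0·1 + 3·1 + 4·1 + 4·1 + 3·-1 + 0·-1 + 5·-1 + 2·-1.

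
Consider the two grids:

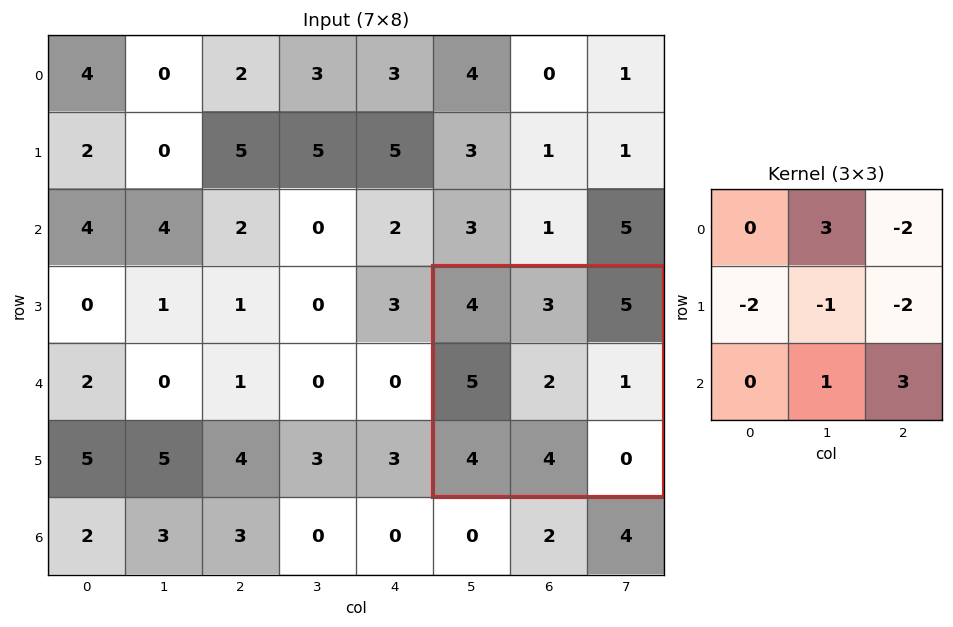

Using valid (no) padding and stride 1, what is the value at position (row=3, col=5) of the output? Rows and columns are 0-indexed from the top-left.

-11

The receptive field on the input at this output position is [4 3 5 / 5 2 1 / 4 4 0]. Elementwise product with the kernel and sum: 3·3 + 5·-2 + 5·-2 + 2·-1 + 1·-2 + 4·1 + 0·3.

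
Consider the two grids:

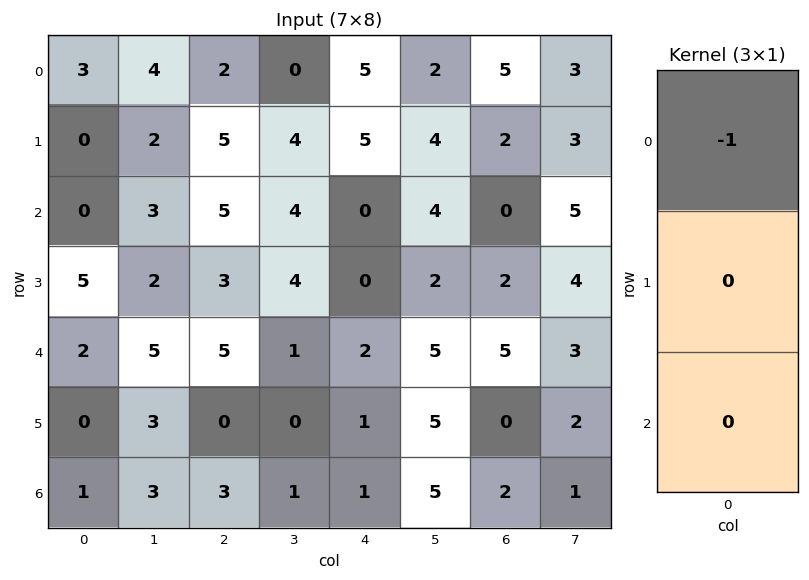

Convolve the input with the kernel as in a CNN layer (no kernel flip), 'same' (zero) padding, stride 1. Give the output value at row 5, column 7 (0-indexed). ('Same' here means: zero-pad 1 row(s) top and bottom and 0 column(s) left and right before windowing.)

-3

The receptive field on the zero-padded input at this output position is [3 / 2 / 1]. Elementwise product with the kernel and sum: 3·-1.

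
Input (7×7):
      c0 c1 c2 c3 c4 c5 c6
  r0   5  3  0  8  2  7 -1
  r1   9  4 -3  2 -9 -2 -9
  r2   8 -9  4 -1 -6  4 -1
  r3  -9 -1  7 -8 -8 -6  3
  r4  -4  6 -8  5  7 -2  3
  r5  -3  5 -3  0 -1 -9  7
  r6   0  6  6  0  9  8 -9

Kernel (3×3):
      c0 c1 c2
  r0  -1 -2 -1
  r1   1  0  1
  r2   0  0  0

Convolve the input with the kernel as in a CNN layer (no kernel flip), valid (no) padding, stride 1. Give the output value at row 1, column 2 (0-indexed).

6

The receptive field on the input at this output position is [-3 2 -9 / 4 -1 -6 / 7 -8 -8]. Elementwise product with the kernel and sum: -3·-1 + 2·-2 + -9·-1 + 4·1 + -6·1.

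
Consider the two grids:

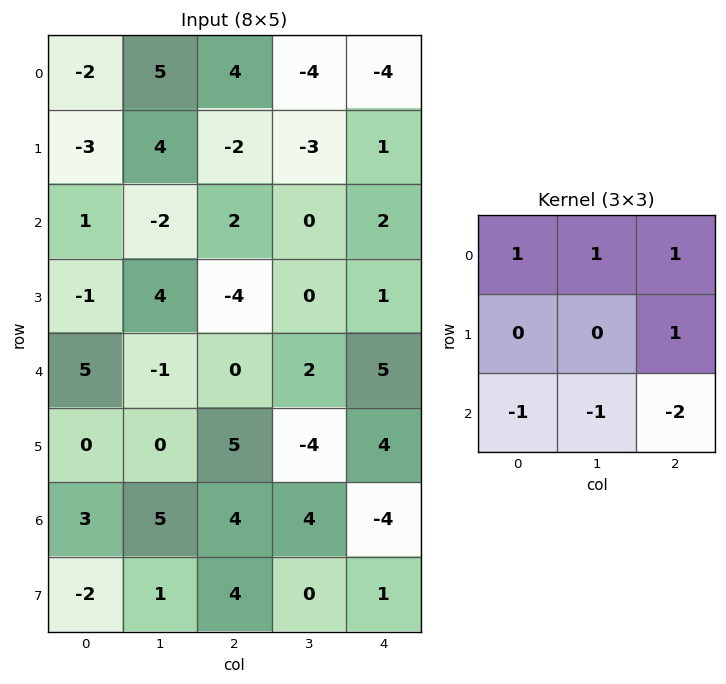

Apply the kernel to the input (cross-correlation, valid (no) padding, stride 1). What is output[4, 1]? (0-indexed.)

The receptive field on the input at this output position is [-1 0 2 / 0 5 -4 / 5 4 4]. Elementwise product with the kernel and sum: -1·1 + 0·1 + 2·1 + -4·1 + 5·-1 + 4·-1 + 4·-2.

-20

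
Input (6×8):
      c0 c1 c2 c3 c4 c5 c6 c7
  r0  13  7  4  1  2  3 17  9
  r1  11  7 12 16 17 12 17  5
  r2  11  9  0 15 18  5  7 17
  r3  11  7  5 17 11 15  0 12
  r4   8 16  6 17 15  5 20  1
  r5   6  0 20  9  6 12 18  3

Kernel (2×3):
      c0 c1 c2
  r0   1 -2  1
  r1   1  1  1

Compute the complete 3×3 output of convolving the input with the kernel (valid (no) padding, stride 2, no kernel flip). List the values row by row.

Output[0,0]: The receptive field on the input at this output position is [13 7 4 / 11 7 12]. Elementwise product with the kernel and sum: 13·1 + 7·-2 + 4·1 + 11·1 + 7·1 + 12·1.

33 49 59
16 21 41
8 22 61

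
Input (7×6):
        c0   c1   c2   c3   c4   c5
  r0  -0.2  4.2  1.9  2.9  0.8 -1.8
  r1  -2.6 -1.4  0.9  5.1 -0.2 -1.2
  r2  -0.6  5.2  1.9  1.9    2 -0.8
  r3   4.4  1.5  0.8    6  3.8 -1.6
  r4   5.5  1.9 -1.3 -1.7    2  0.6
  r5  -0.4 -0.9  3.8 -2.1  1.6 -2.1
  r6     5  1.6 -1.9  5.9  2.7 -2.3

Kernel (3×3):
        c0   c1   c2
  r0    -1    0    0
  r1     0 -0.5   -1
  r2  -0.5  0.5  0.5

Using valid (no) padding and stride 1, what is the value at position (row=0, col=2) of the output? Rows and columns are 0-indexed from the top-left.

-3.25

The receptive field on the input at this output position is [1.9 2.9 0.8 / 0.9 5.1 -0.2 / 1.9 1.9 2]. Elementwise product with the kernel and sum: 1.9·-1 + 5.1·-0.5 + -0.2·-1 + 1.9·-0.5 + 1.9·0.5 + 2·0.5.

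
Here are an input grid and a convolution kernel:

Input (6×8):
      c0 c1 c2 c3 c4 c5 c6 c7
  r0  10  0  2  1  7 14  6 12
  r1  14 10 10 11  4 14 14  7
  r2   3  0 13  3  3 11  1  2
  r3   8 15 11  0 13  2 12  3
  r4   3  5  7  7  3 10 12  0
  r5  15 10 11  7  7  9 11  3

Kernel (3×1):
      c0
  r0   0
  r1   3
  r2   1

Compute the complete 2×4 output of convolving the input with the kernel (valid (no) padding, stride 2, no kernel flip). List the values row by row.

Output[0,0]: The receptive field on the input at this output position is [10 / 14 / 3]. Elementwise product with the kernel and sum: 14·3 + 3·1.

45 43 15 43
27 40 42 48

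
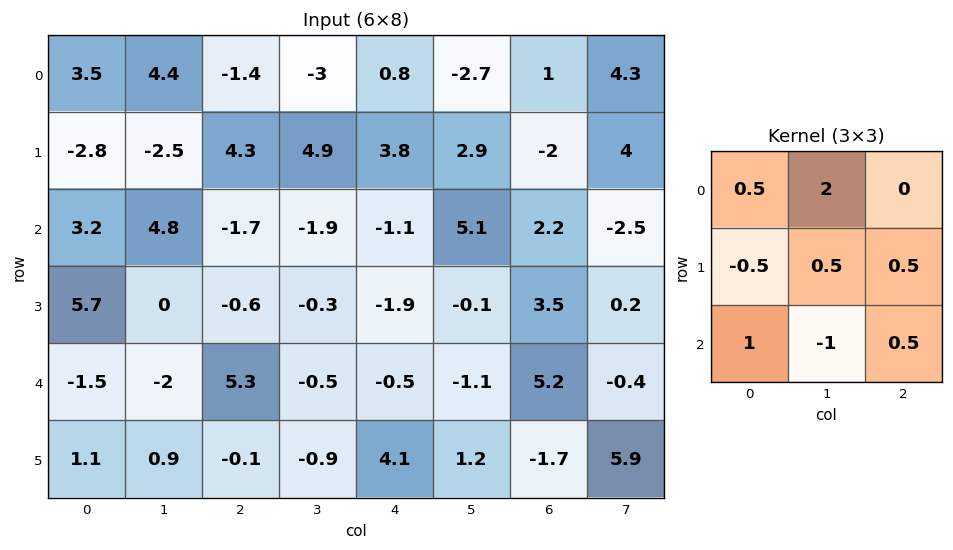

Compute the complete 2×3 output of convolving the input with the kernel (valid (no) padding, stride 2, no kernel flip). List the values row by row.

10.4 -4.85 -11.55
11.2 0.1 15.5

Output[0,0]: The receptive field on the input at this output position is [3.5 4.4 -1.4 / -2.8 -2.5 4.3 / 3.2 4.8 -1.7]. Elementwise product with the kernel and sum: 3.5·0.5 + 4.4·2 + -2.8·-0.5 + -2.5·0.5 + 4.3·0.5 + 3.2·1 + 4.8·-1 + -1.7·0.5.
Output[0,1]: The receptive field on the input at this output position is [-1.4 -3 0.8 / 4.3 4.9 3.8 / -1.7 -1.9 -1.1]. Elementwise product with the kernel and sum: -1.4·0.5 + -3·2 + 4.3·-0.5 + 4.9·0.5 + 3.8·0.5 + -1.7·1 + -1.9·-1 + -1.1·0.5.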